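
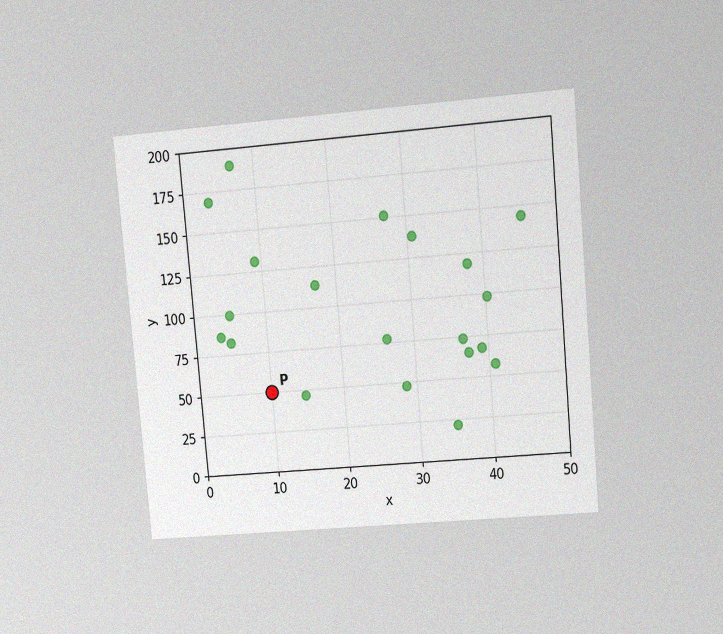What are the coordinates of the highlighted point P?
(10, 50)

The chart is tilted about 5° counter-clockwise and viewed at a slight angle, with some photo noise. Following the gridlines from P to each axis, P sits at (10, 50).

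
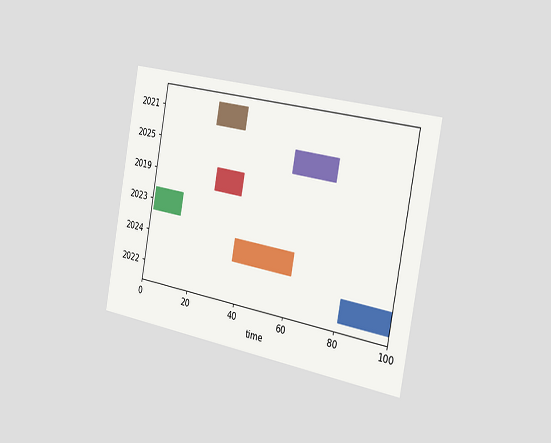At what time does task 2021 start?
The chart is tilted about 10° clockwise and viewed slightly from the right. The 2021 bar begins at t=23.

23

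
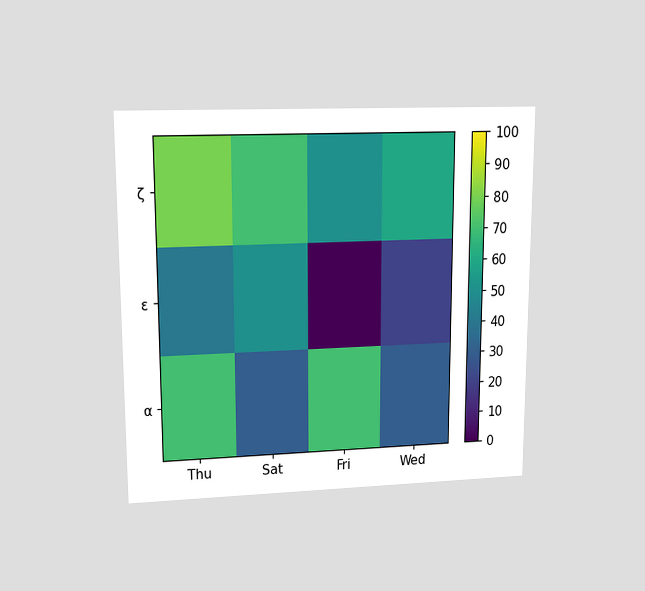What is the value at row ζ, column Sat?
70

The chart is viewed at a slight angle. Matching cell (ζ, Sat) against the colorbar gives 70.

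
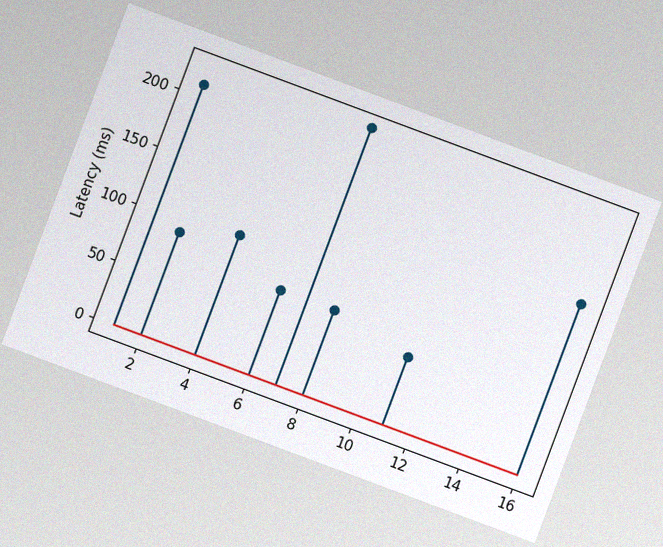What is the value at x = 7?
225ms

The chart is tilted about 20° clockwise, with some photo noise. The stem at x=7 reaches 225ms.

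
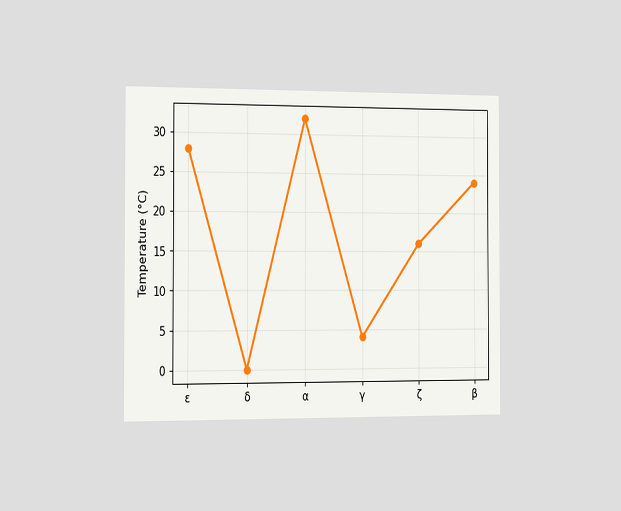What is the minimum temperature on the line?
The chart is viewed slightly from the left. The lowest point is at δ, and reading across to the y-axis gives 0°C.

0°C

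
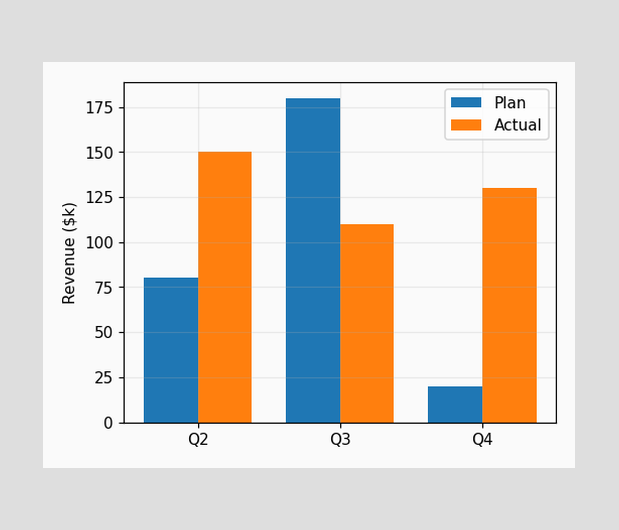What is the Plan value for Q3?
The Plan bar at Q3 reaches $180k on the y-axis.

$180k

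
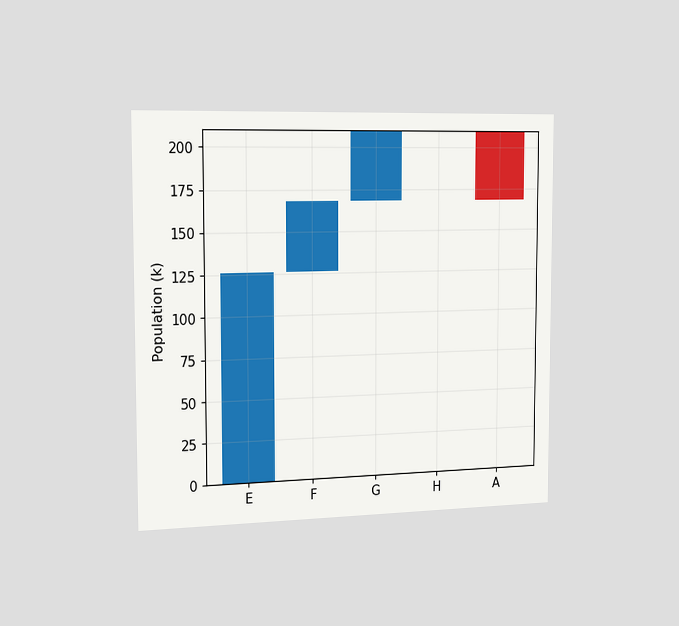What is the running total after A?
The chart is viewed slightly from the left. After A the running total reaches 168k.

168k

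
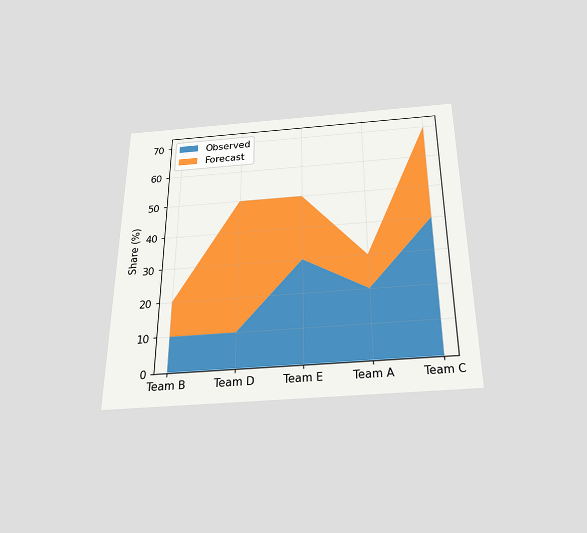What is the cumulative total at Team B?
20%

The chart is viewed slightly from below. The stacked total at Team B reaches 20%.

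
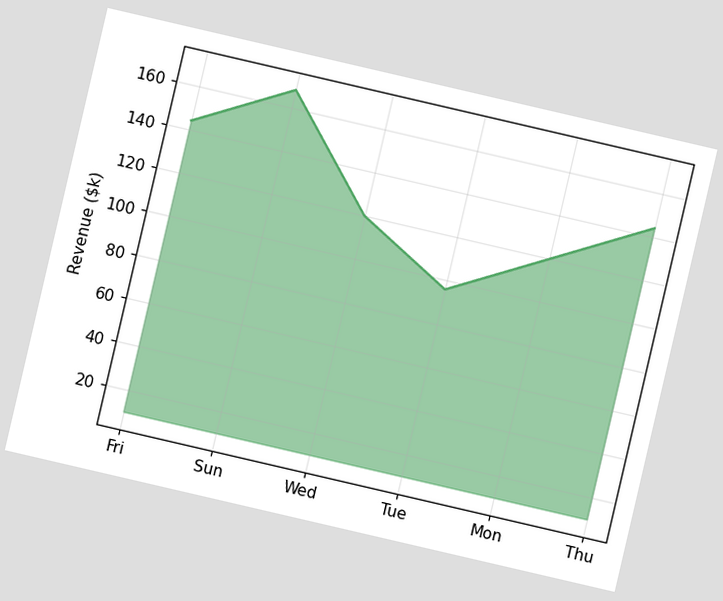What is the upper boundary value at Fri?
The chart is tilted about 13° clockwise. At Fri the upper boundary is at $144k.

$144k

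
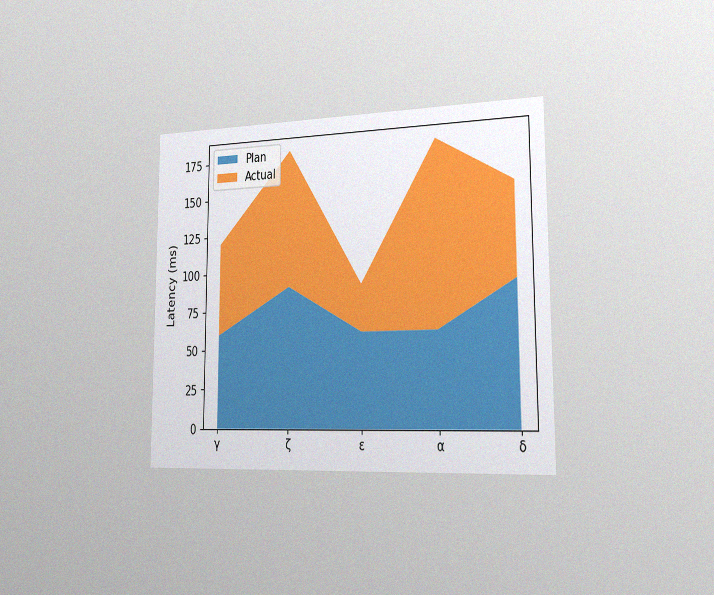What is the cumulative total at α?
180ms

The chart is viewed slightly from the right, with some photo noise. The stacked total at α reaches 180ms.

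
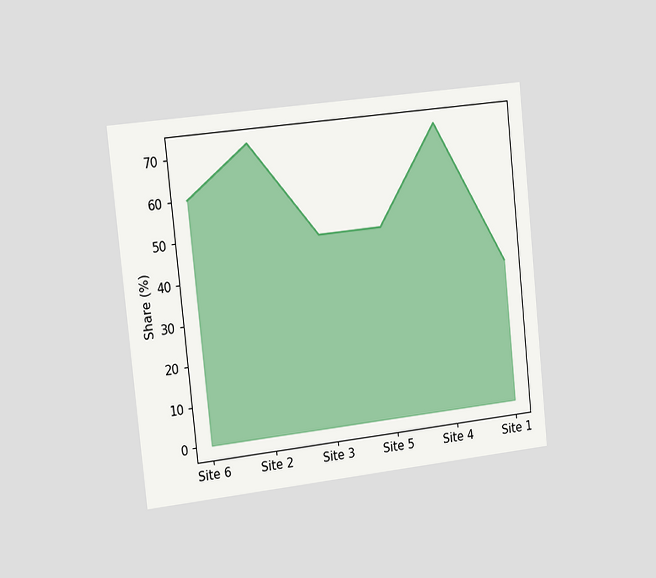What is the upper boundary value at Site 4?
72%

The chart is tilted about 6° counter-clockwise and viewed slightly from the left. At Site 4 the upper boundary is at 72%.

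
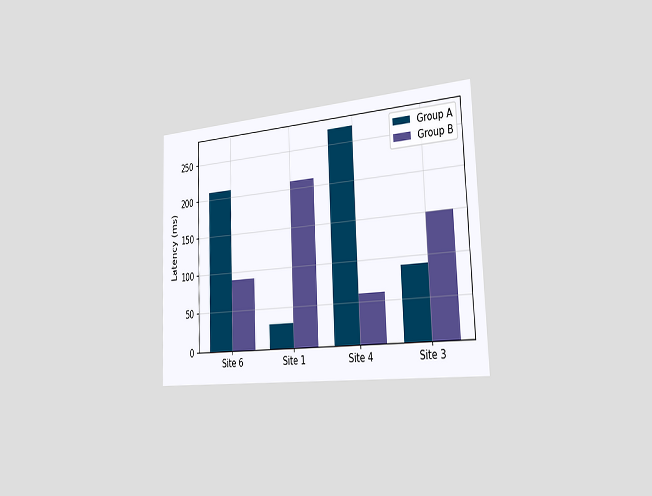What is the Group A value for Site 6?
The chart is tilted about 2° counter-clockwise and viewed slightly from the right. The Group A bar at Site 6 reaches 210ms on the y-axis.

210ms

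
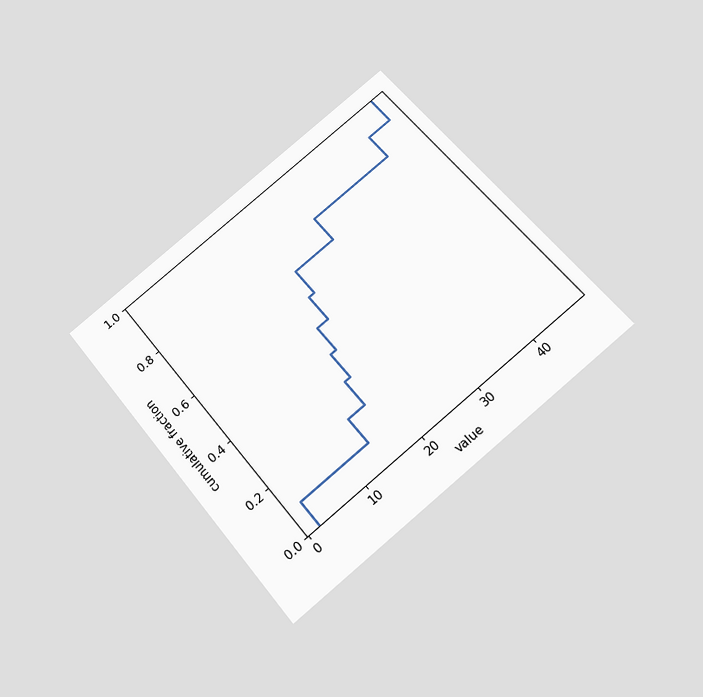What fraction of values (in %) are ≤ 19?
50%

The chart is tilted about 40° counter-clockwise and viewed slightly from below. At x=19 the ECDF step is at 50%.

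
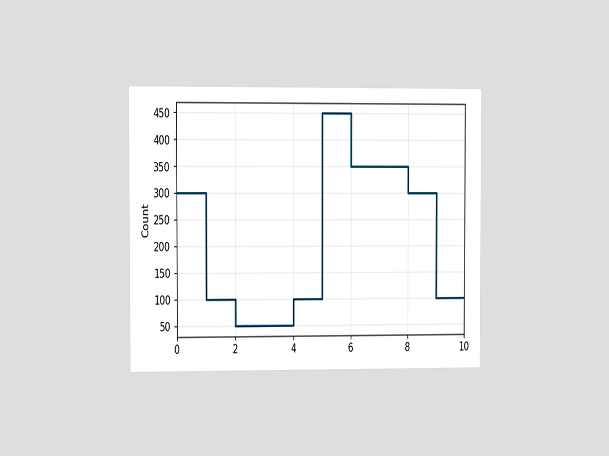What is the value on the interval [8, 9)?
300

The chart is viewed slightly from the left. On [8, 9) the step sits at 300.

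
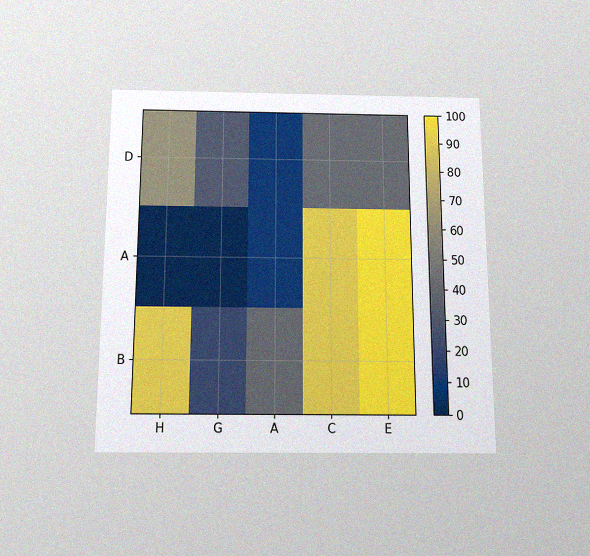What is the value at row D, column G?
The chart is viewed slightly from below, with some photo noise. Matching cell (D, G) against the colorbar gives 30.

30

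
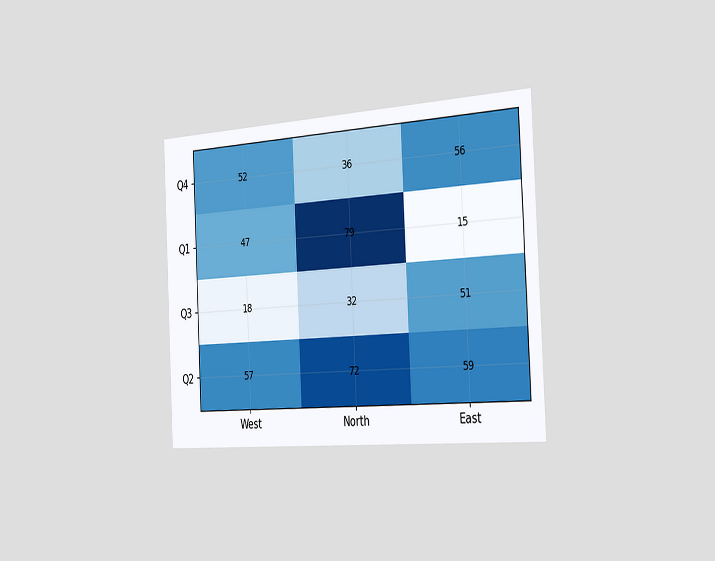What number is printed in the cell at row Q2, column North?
72

The chart is tilted about 3° counter-clockwise and viewed slightly from the right. The (Q2, North) cell reads 72.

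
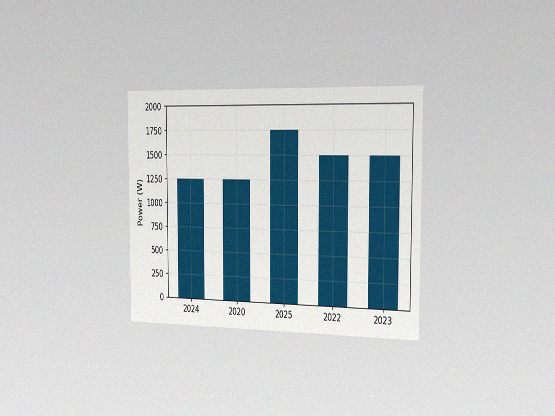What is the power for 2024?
The chart is viewed slightly from the right, with some photo noise. Reading along the chart's y-axis, the 2024 bar reaches 1250W.

1250W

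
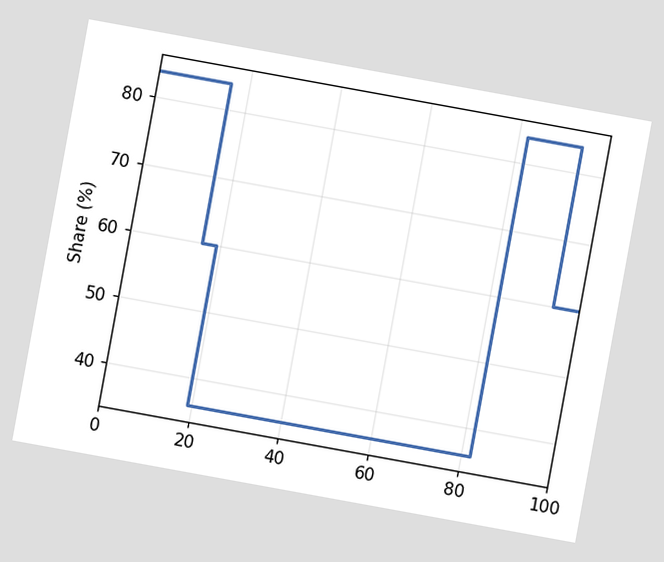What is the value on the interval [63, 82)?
The chart is tilted about 10° clockwise. On [63, 82) the step sits at 36%.

36%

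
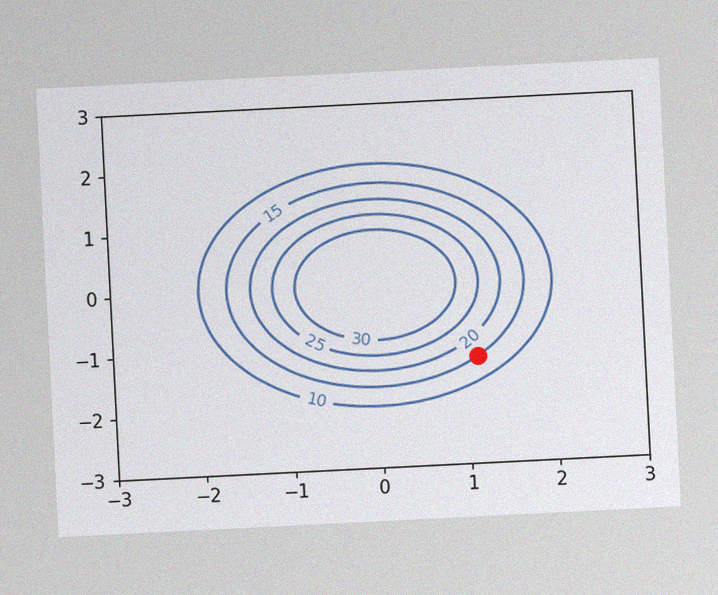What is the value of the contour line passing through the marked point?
15

The chart is tilted about 3° counter-clockwise, with some photo noise. The marked point sits on the contour labelled 15.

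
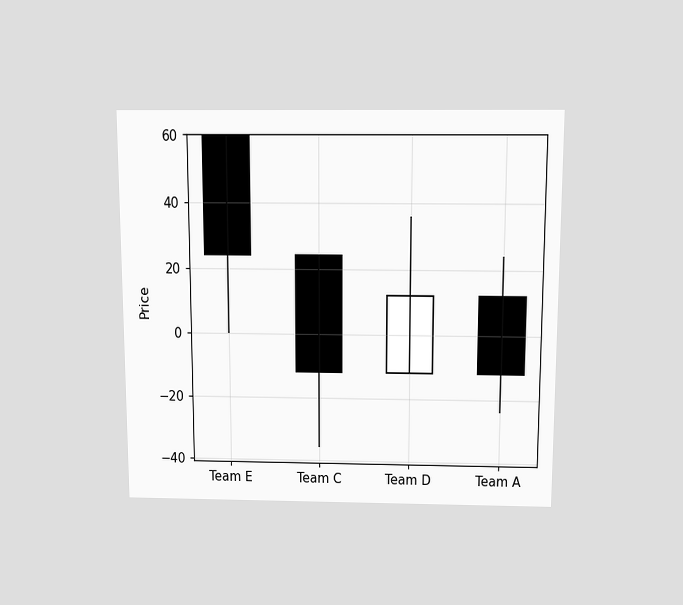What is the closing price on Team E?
The chart is viewed slightly from above. The Team E candle closes at 24.

24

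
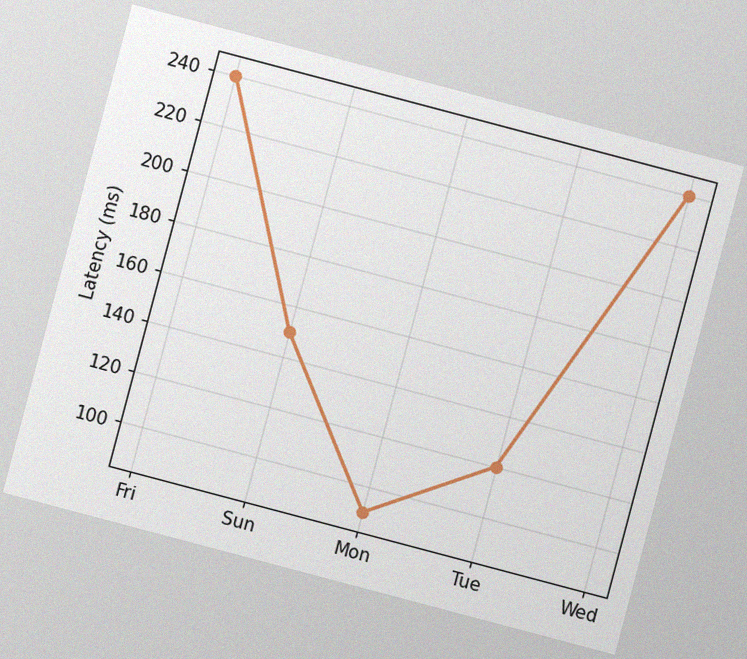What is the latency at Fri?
The chart is tilted about 15° clockwise, with some photo noise. At Fri, the line is at 240ms.

240ms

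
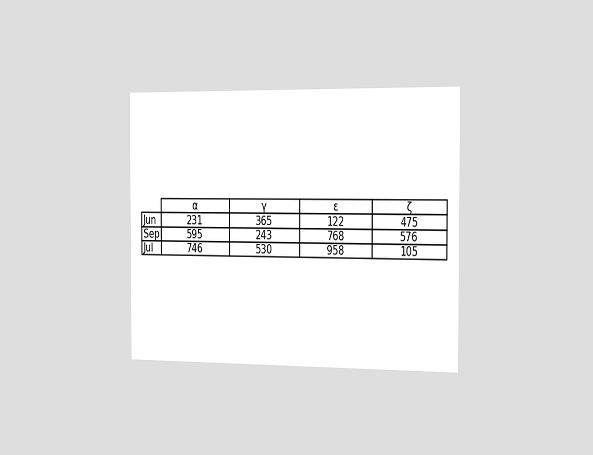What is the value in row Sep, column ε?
768

The chart is viewed slightly from the right. The (Sep, ε) cell reads 768.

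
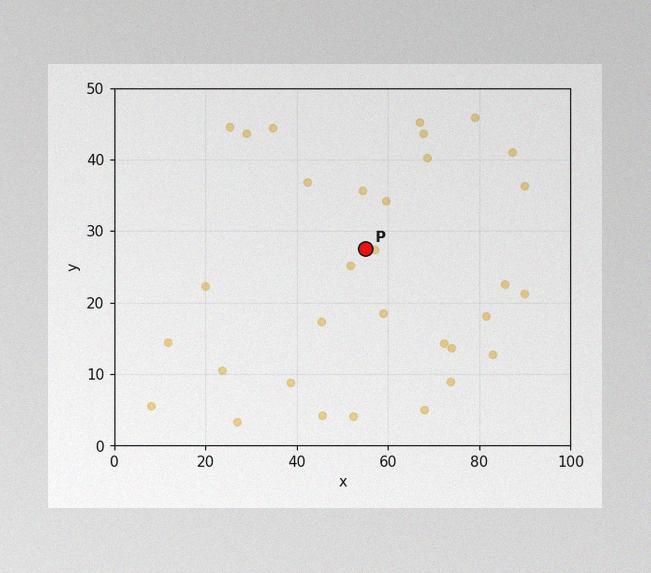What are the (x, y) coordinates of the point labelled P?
The image has some photo noise and uneven lighting. Following the gridlines from P to each axis, P sits at (55, 27.5).

(55, 27.5)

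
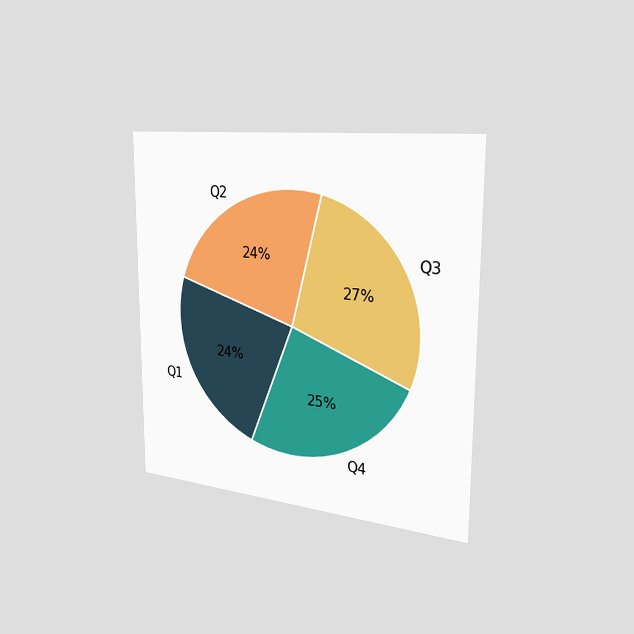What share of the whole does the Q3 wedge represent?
27%

The chart is viewed slightly from the right. The Q3 slice takes up 27% of the pie.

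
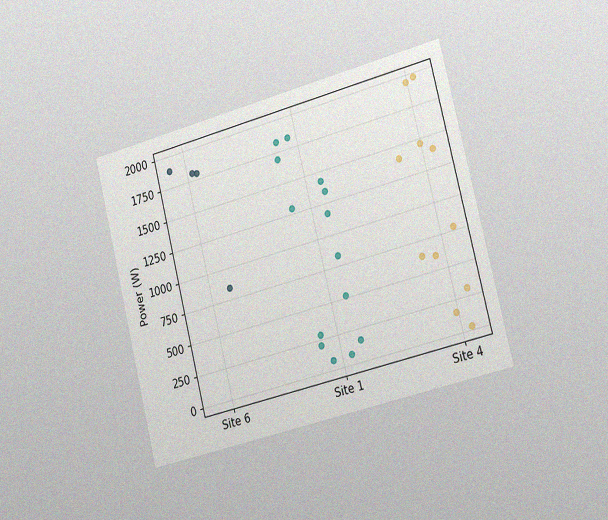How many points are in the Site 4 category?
11

The chart is tilted about 14° counter-clockwise and viewed slightly from the right, with some photo noise. Counting the markers in the Site 4 column gives 11.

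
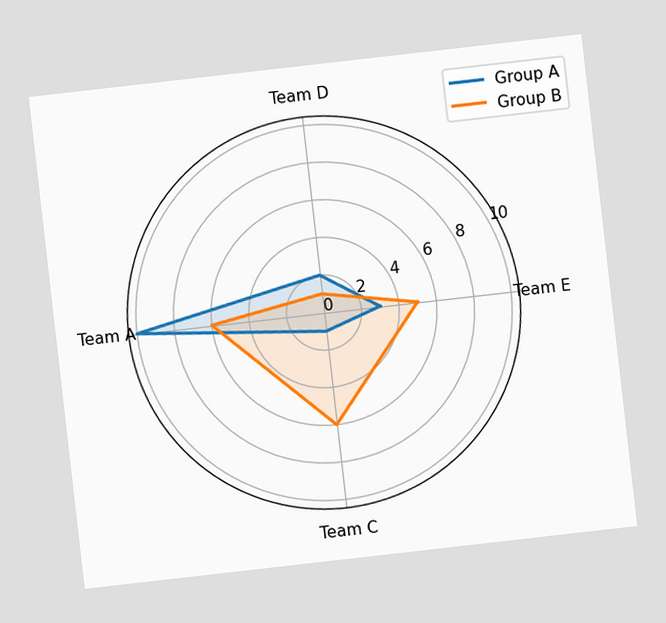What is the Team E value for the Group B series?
5

The chart is tilted about 6° counter-clockwise. On the Team E axis, Group B reaches 5.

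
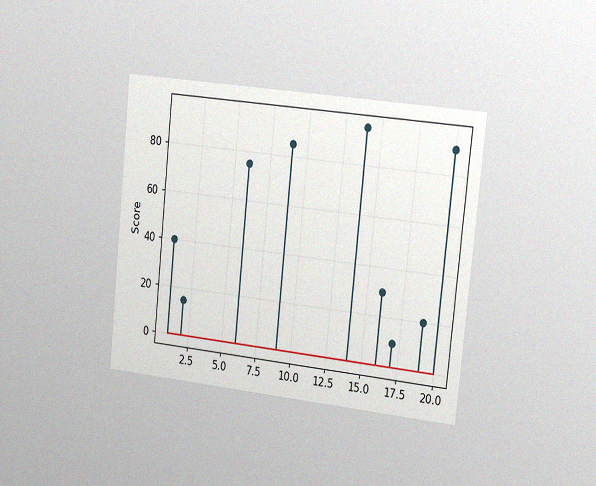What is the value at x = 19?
20

The chart is tilted about 6° clockwise and viewed slightly from the right, with some photo noise. The stem at x=19 reaches 20.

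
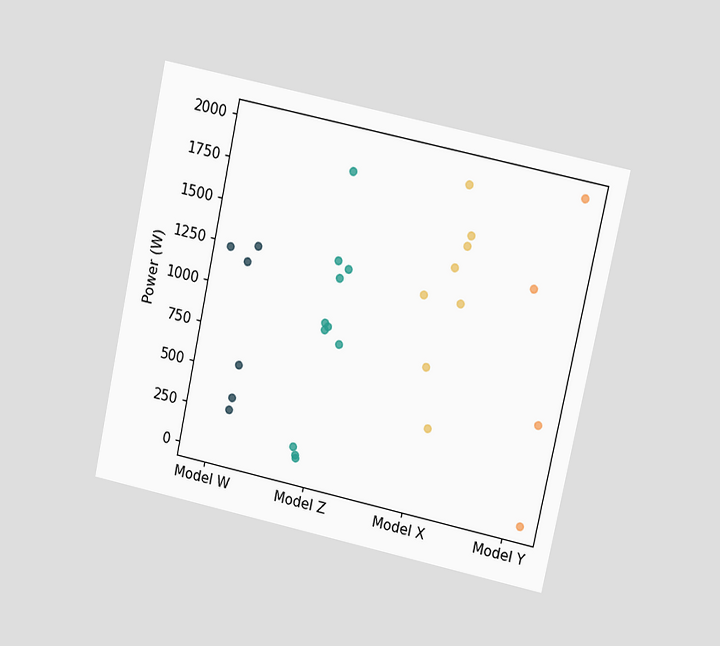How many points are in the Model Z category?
The chart is tilted about 12° clockwise and viewed at a slight angle. Counting the markers in the Model Z column gives 11.

11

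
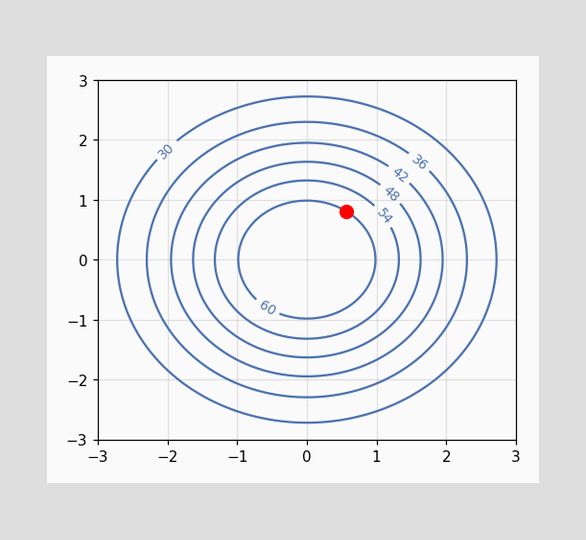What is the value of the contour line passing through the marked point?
60

The marked point sits on the contour labelled 60.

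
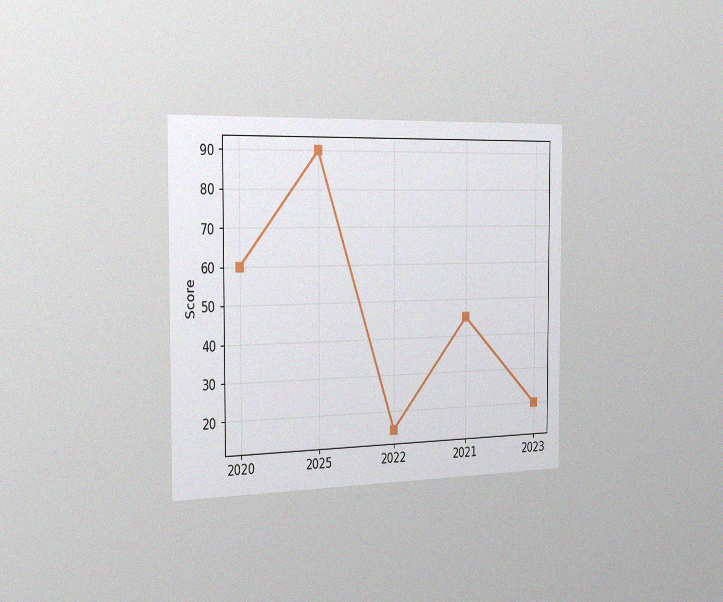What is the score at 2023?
20

The chart is viewed slightly from the left, with some photo noise. At 2023, the line is at 20.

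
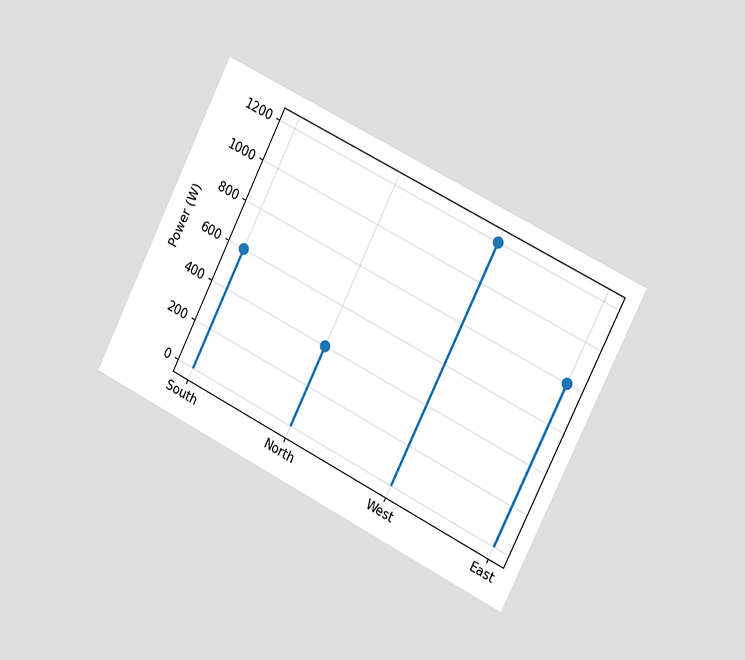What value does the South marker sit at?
600W

The chart is tilted about 27° clockwise and viewed slightly from the right. The South marker sits at 600W.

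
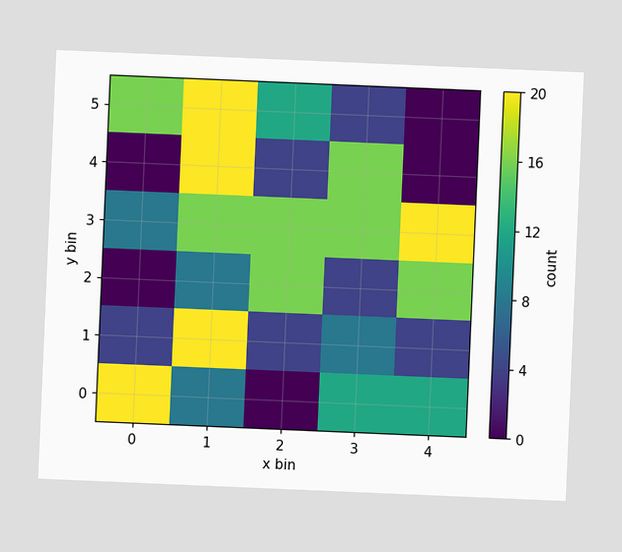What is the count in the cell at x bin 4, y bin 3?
The chart is tilted about 2° clockwise. Matching the cell (4, 3) against the colorbar gives 20.

20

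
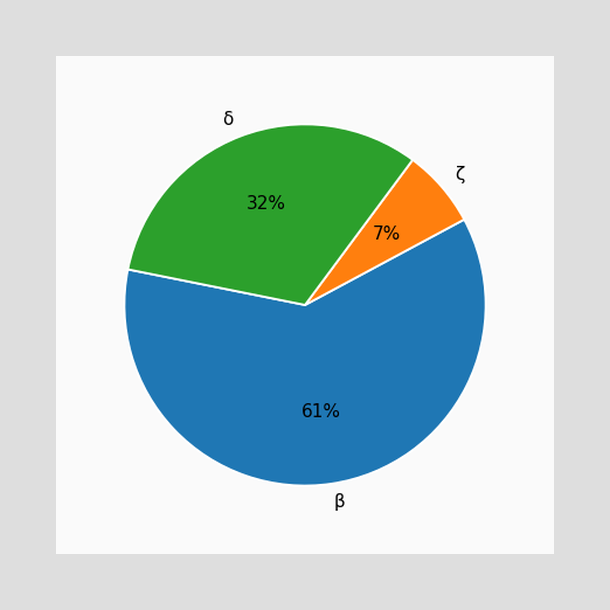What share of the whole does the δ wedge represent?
The δ slice takes up 32% of the pie.

32%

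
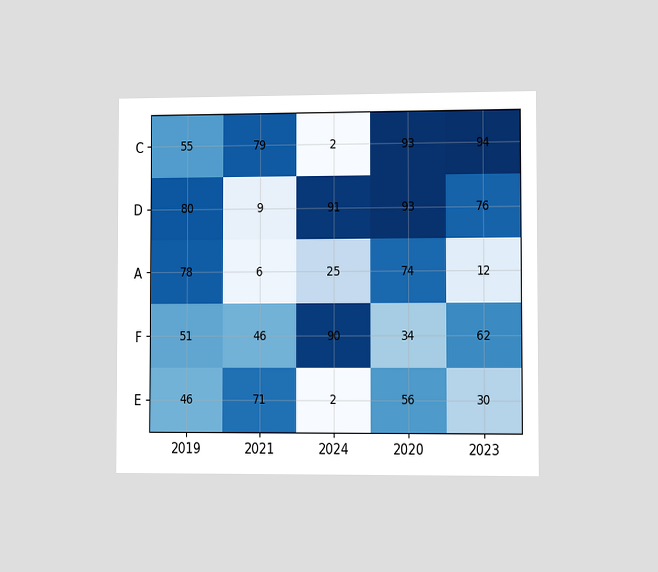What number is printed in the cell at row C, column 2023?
The chart is viewed slightly from the right. The (C, 2023) cell reads 94.

94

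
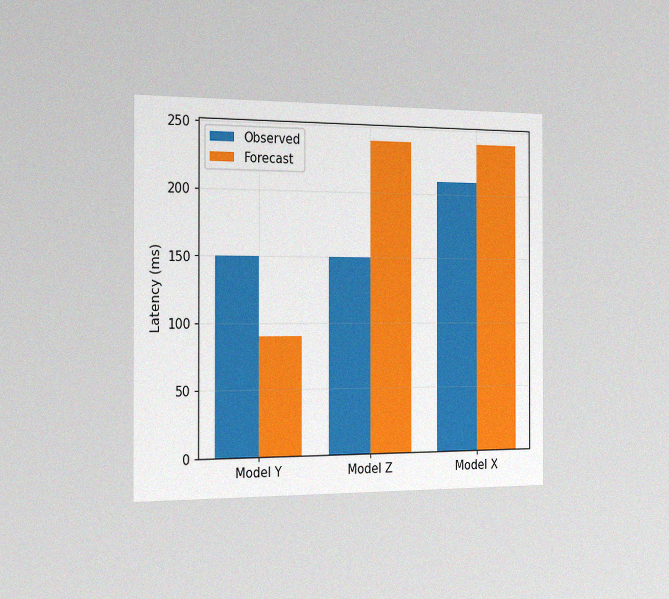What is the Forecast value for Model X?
240ms

The chart is viewed slightly from the left, with some photo noise. The Forecast bar at Model X reaches 240ms on the y-axis.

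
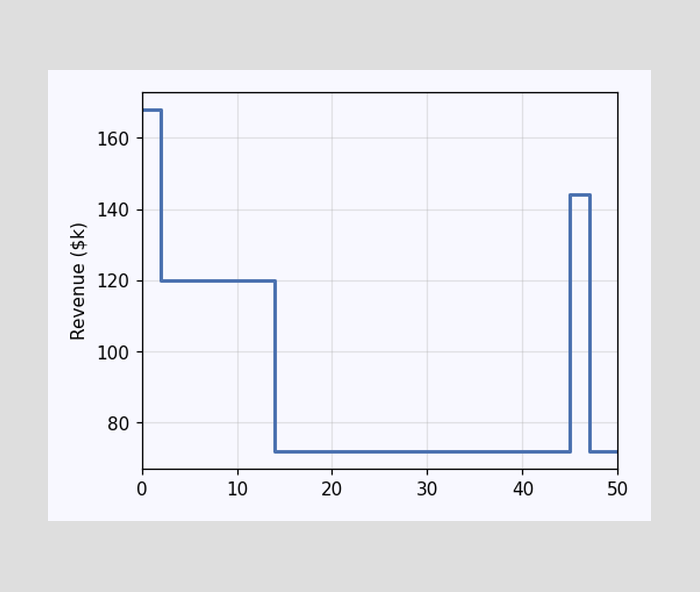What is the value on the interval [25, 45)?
On [25, 45) the step sits at $72k.

$72k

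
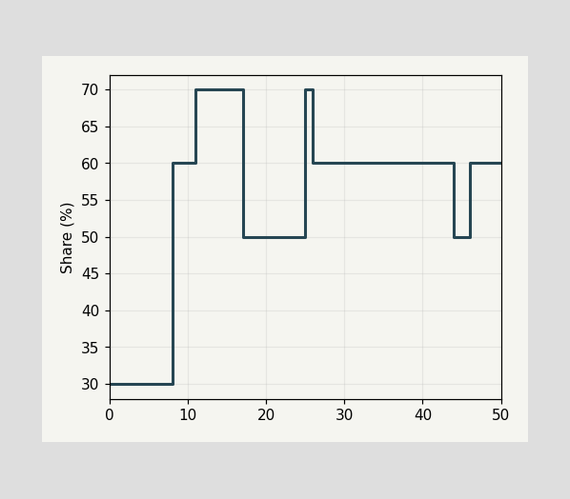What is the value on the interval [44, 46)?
50%

On [44, 46) the step sits at 50%.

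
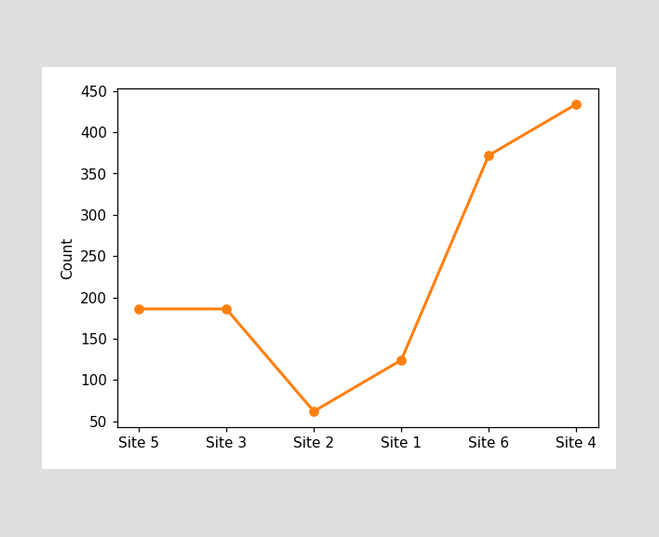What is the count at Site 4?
434

At Site 4, the line is at 434.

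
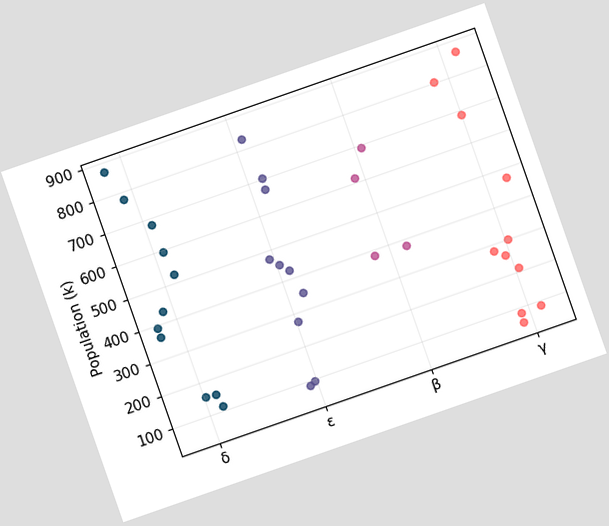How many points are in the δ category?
The chart is tilted about 19° counter-clockwise. Counting the markers in the δ column gives 11.

11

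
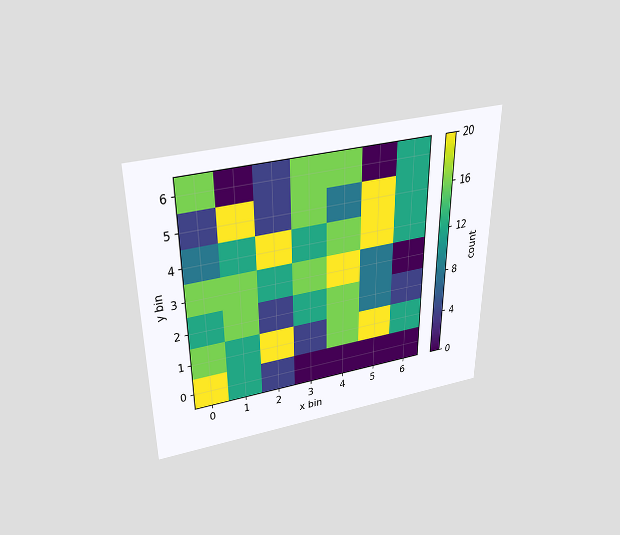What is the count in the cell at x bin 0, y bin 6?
16

The chart is viewed slightly from above. Matching the cell (0, 6) against the colorbar gives 16.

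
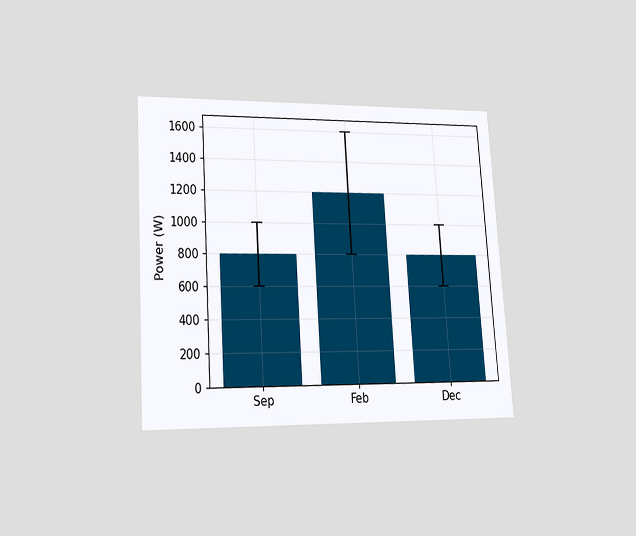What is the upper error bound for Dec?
The chart is tilted about 4° counter-clockwise and viewed at a slight angle. The Dec bar's upper whisker reaches 1000W.

1000W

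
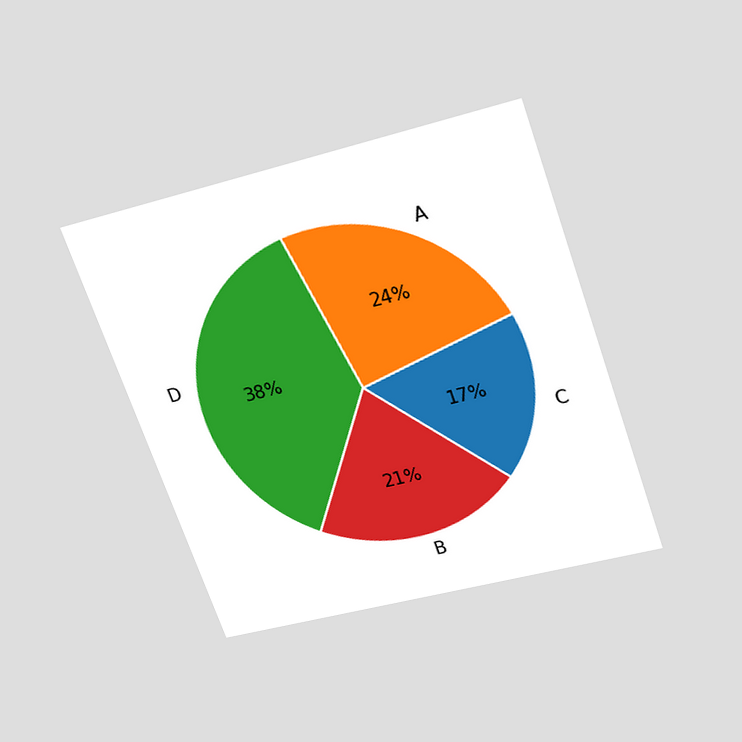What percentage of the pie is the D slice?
The chart is tilted about 19° counter-clockwise and viewed slightly from above. The D slice takes up 38% of the pie.

38%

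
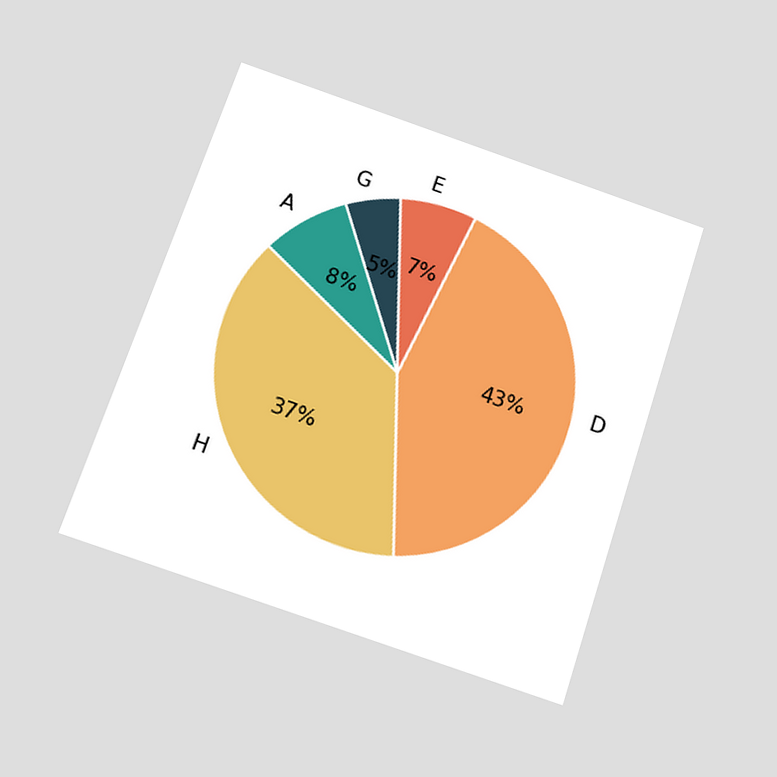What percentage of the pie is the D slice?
The chart is tilted about 19° clockwise and viewed slightly from below. The D slice takes up 43% of the pie.

43%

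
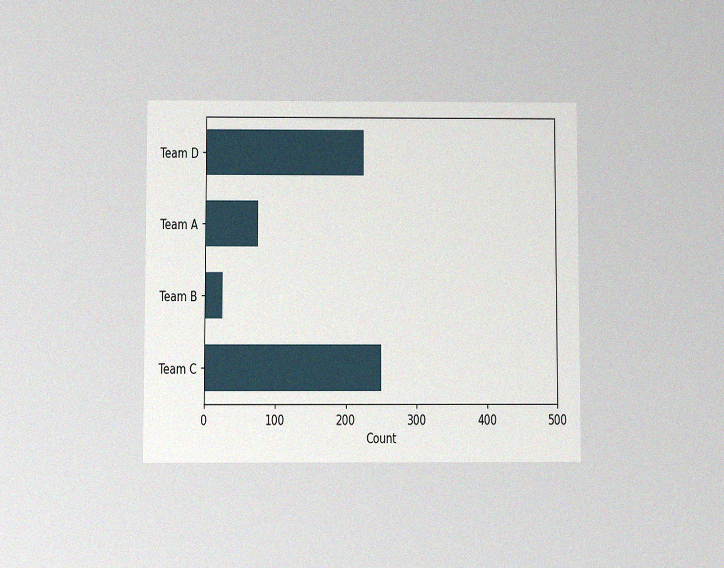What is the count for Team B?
The chart is viewed slightly from below, with some photo noise. Reading along the chart's x-axis, the Team B bar reaches 25.

25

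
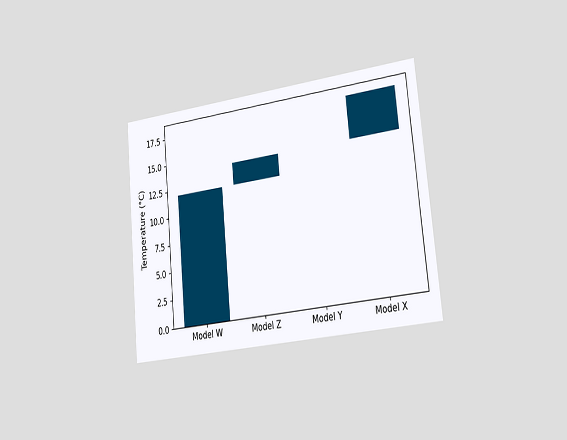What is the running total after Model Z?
The chart is tilted about 6° counter-clockwise and viewed slightly from the right. After Model Z the running total reaches 14°C.

14°C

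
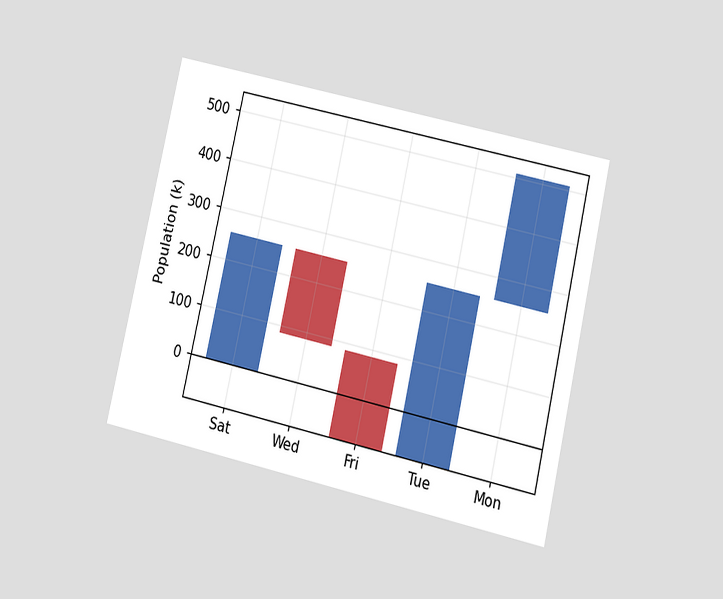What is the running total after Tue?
The chart is tilted about 13° clockwise and viewed at a slight angle. After Tue the running total reaches 255k.

255k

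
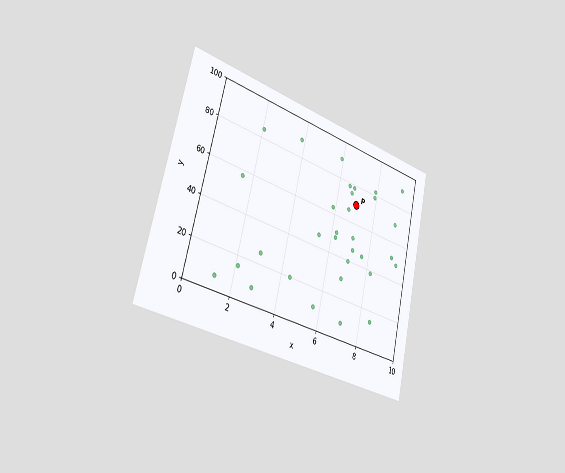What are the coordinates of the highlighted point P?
(7, 70)

The chart is tilted about 13° clockwise and viewed slightly from the left. Following the gridlines from P to each axis, P sits at (7, 70).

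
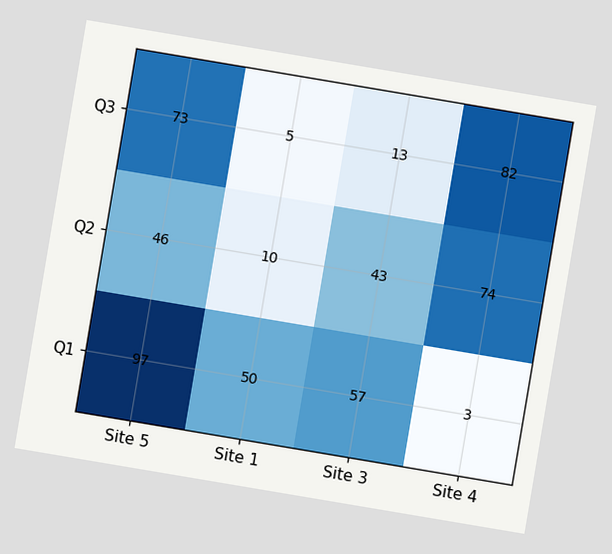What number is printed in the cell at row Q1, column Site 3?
57

The chart is tilted about 10° clockwise. The (Q1, Site 3) cell reads 57.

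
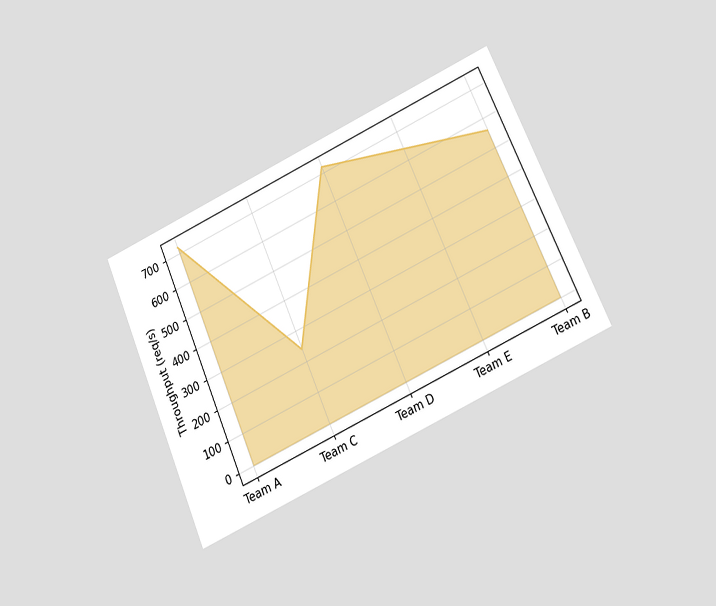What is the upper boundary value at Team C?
The chart is tilted about 24° counter-clockwise and viewed at a slight angle. At Team C the upper boundary is at 240req/s.

240req/s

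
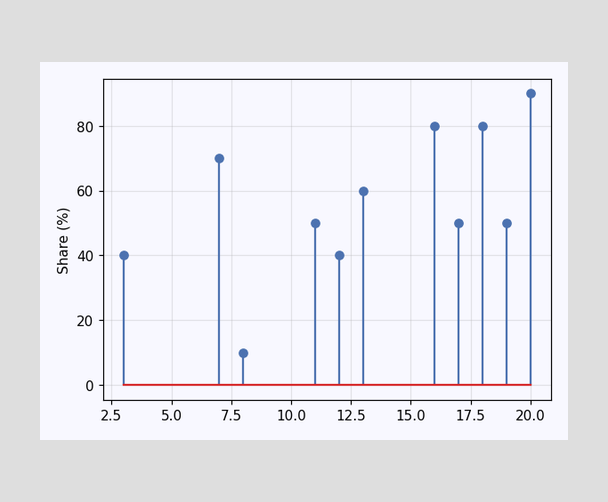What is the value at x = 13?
The stem at x=13 reaches 60%.

60%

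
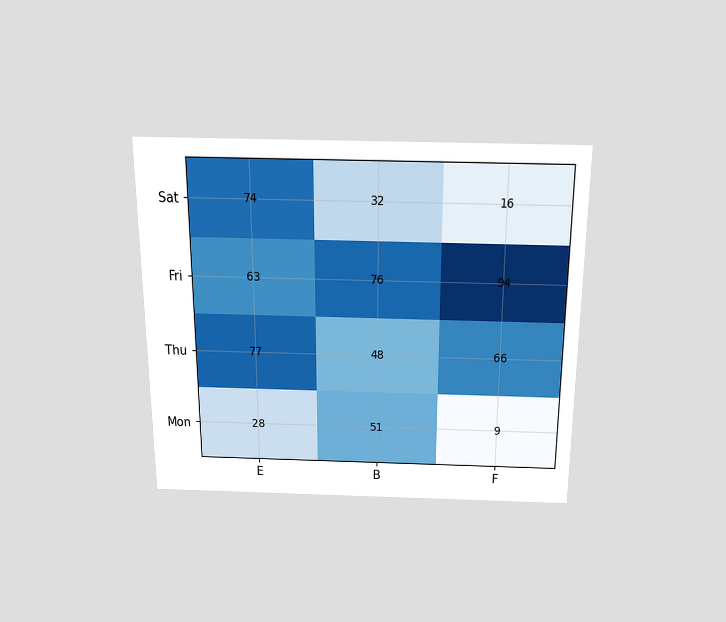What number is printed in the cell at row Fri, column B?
76

The chart is viewed slightly from above. The (Fri, B) cell reads 76.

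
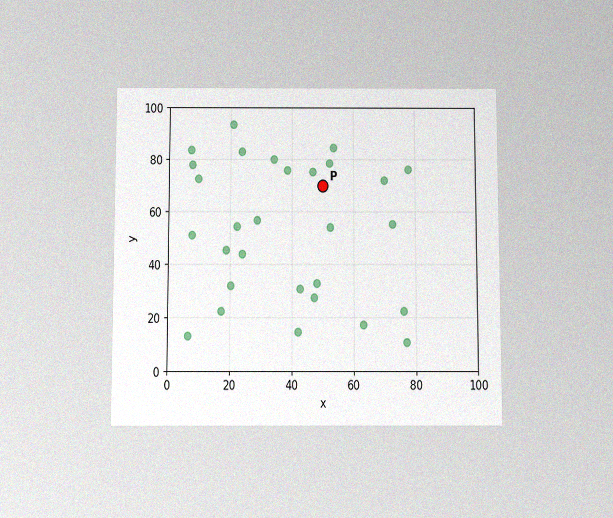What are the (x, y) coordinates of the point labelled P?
(50, 70)

The chart is viewed slightly from below, with some photo noise. Following the gridlines from P to each axis, P sits at (50, 70).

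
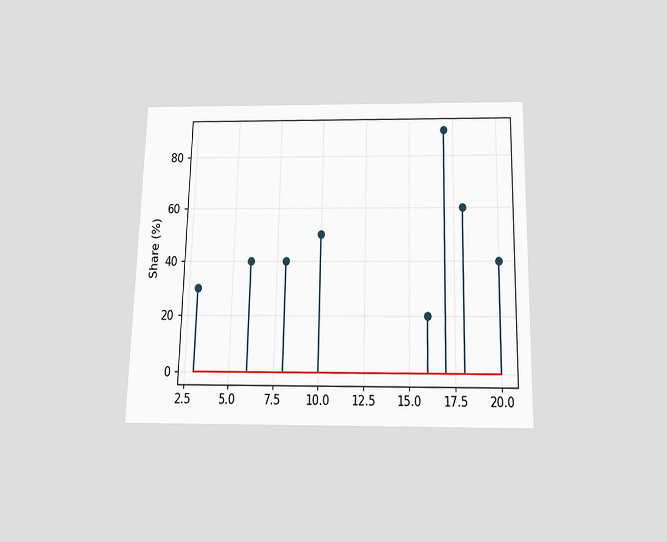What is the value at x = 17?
The chart is viewed slightly from below. The stem at x=17 reaches 90%.

90%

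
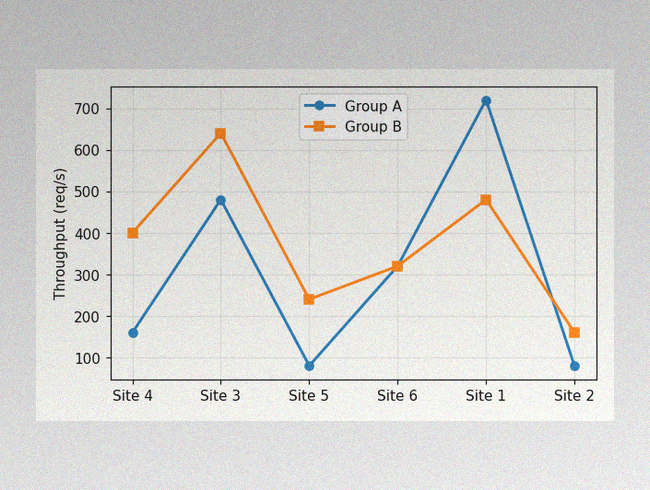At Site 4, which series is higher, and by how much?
Group B, by 240req/s

The image has some photo noise and uneven lighting. At Site 4, Group B sits above the other line by 240req/s.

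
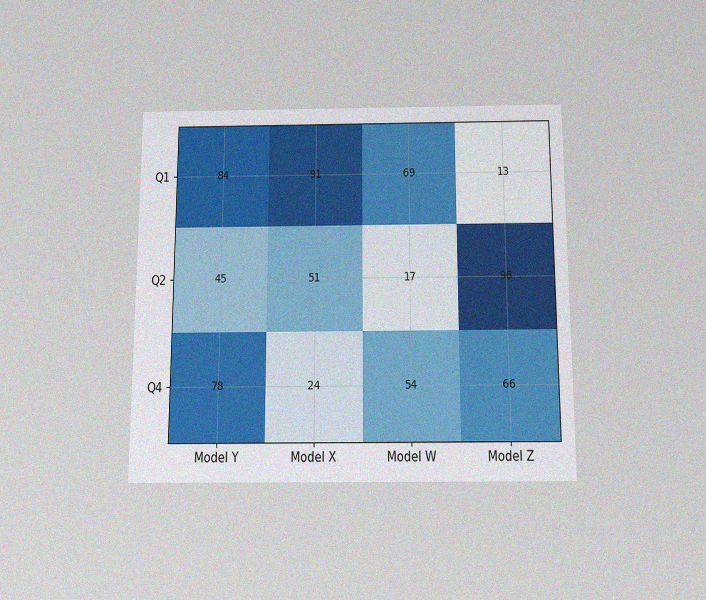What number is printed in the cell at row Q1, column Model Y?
84

The chart is viewed slightly from below, with some photo noise. The (Q1, Model Y) cell reads 84.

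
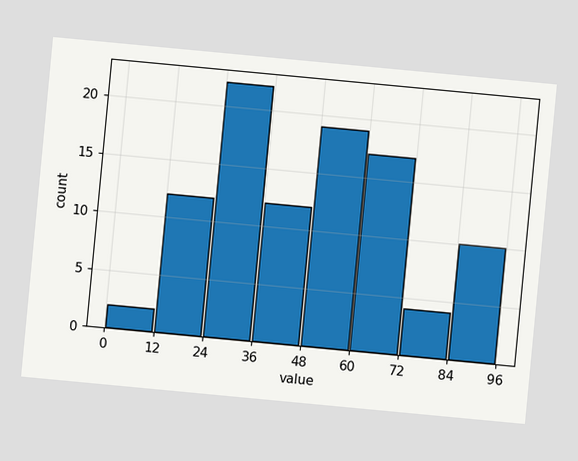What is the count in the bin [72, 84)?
4

The chart is tilted about 5° clockwise. The [72, 84) bin has height 4.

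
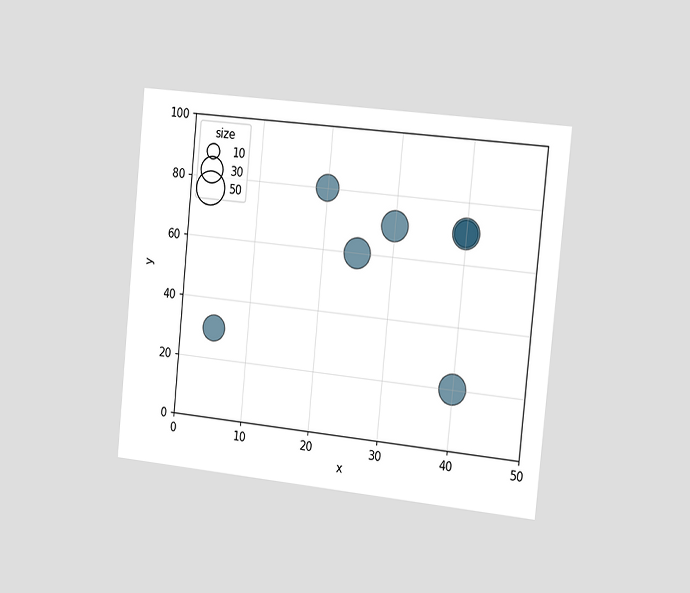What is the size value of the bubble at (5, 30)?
30

The chart is tilted about 6° clockwise and viewed slightly from the right. Matching the bubble at (5, 30) against the size legend gives 30.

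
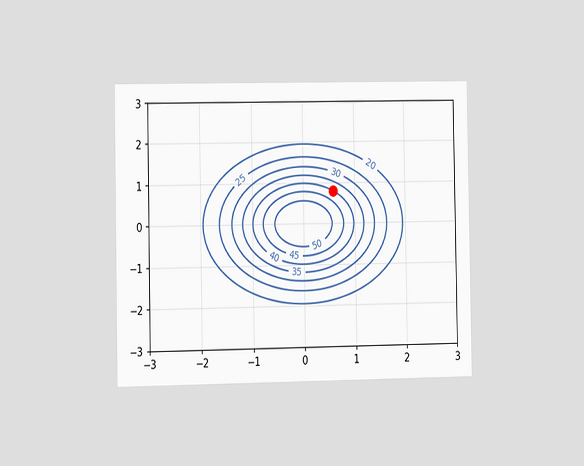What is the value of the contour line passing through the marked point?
The chart is viewed slightly from the left. The marked point sits on the contour labelled 40.

40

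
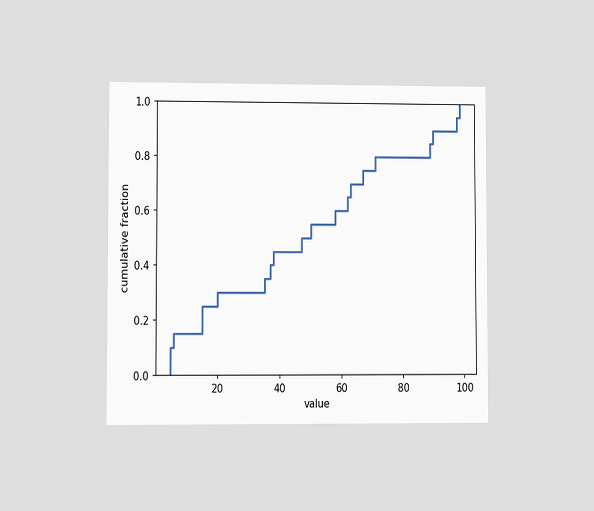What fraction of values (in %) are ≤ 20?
The chart is viewed at a slight angle. At x=20 the ECDF step is at 30%.

30%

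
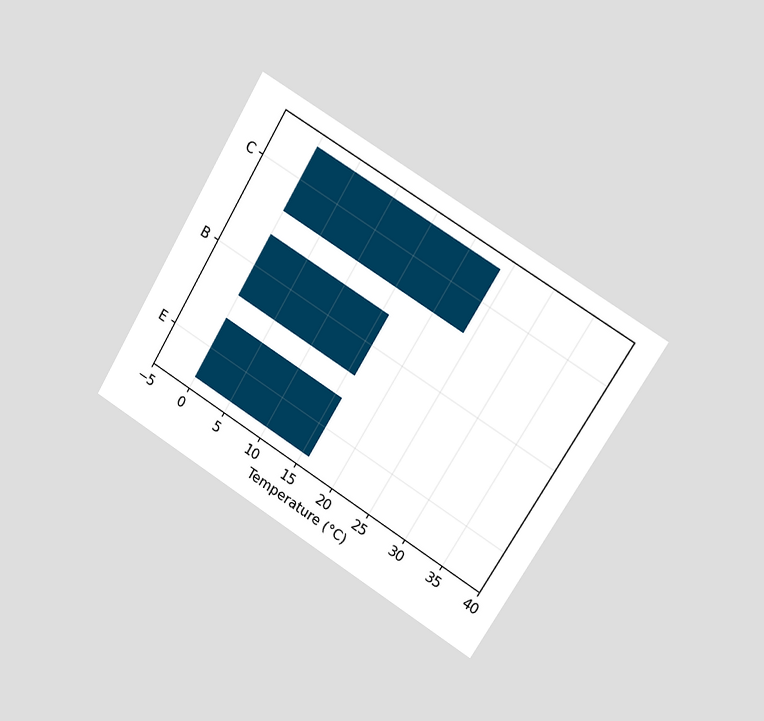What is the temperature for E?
16°C

The chart is tilted about 31° clockwise and viewed slightly from the right. Reading along the chart's x-axis, the E bar reaches 16°C.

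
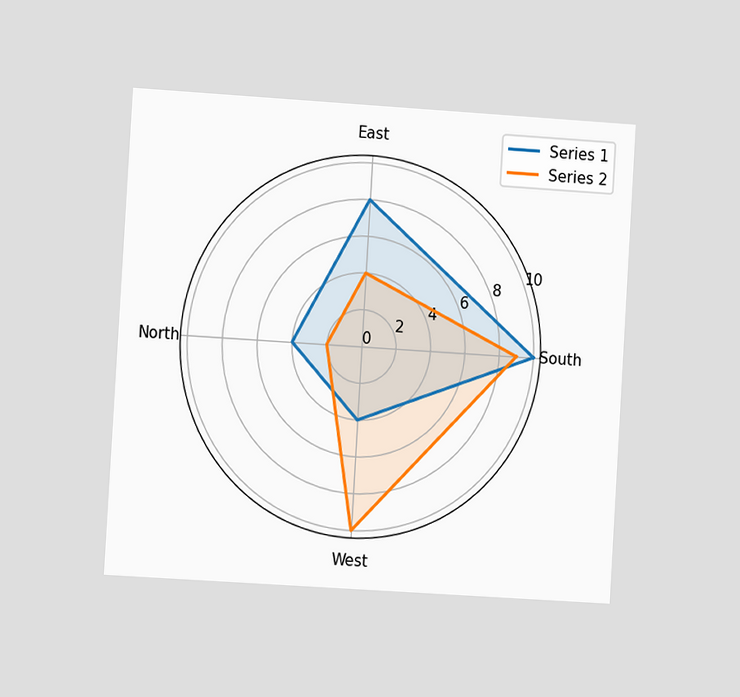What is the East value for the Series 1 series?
8

The chart is tilted about 3° clockwise and viewed slightly from the left. On the East axis, Series 1 reaches 8.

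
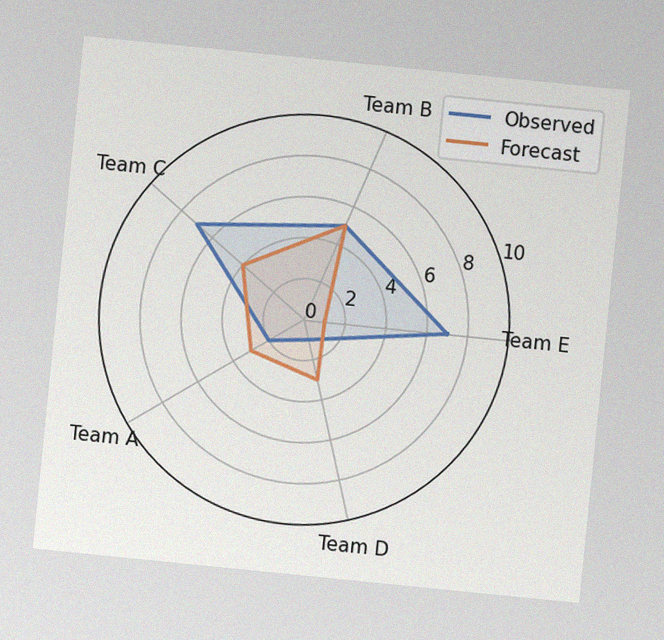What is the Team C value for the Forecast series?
4

The chart is tilted about 6° clockwise, with some photo noise. On the Team C axis, Forecast reaches 4.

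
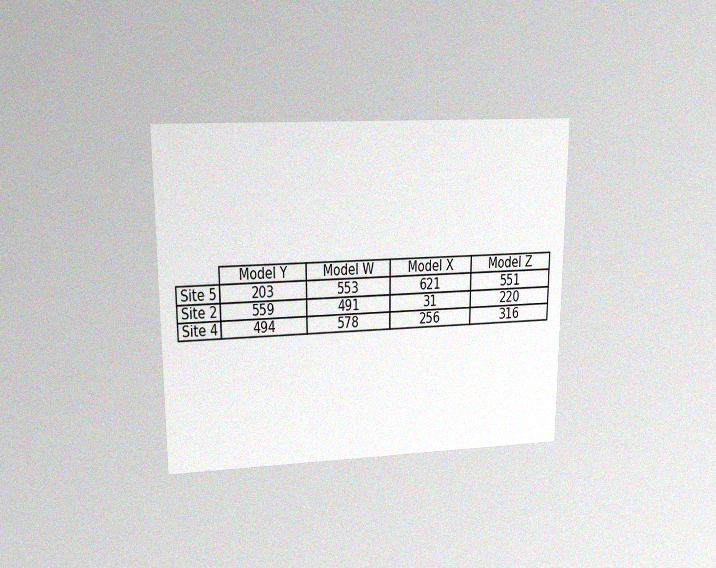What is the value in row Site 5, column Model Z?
551

The chart is viewed at a slight angle, with some photo noise. The (Site 5, Model Z) cell reads 551.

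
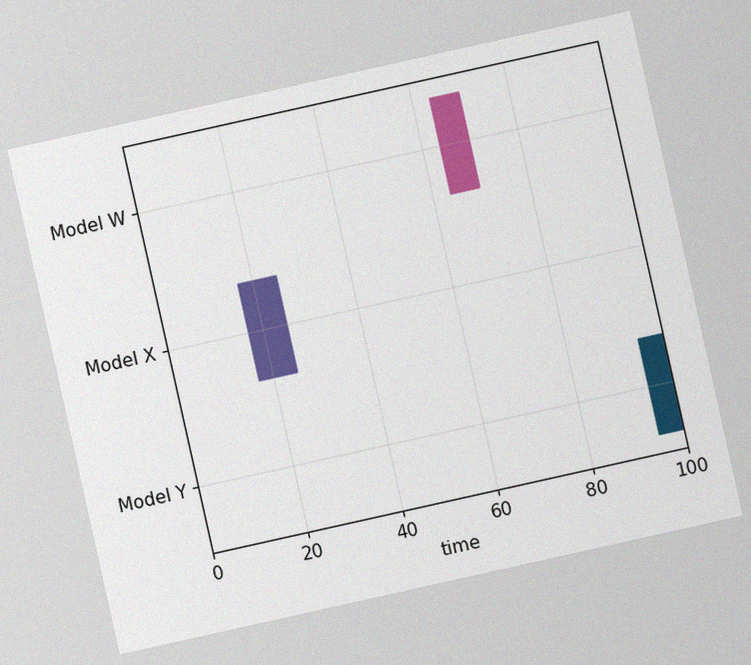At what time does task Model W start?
64

The chart is tilted about 13° counter-clockwise, with some photo noise. The Model W bar begins at t=64.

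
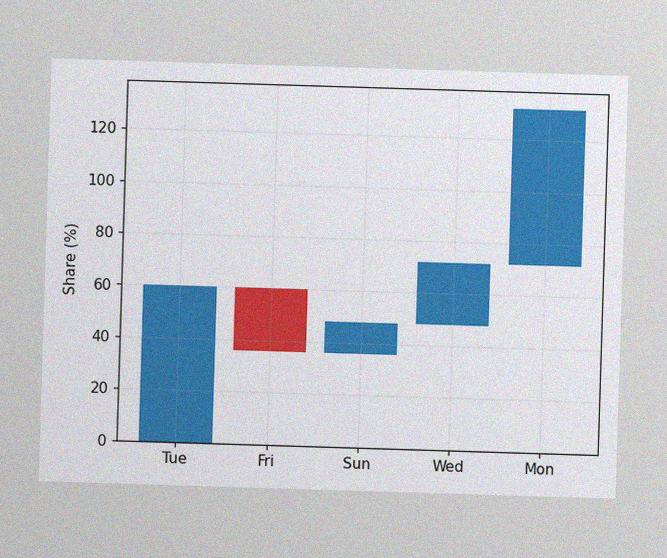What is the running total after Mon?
132%

The image has some photo noise and uneven lighting. After Mon the running total reaches 132%.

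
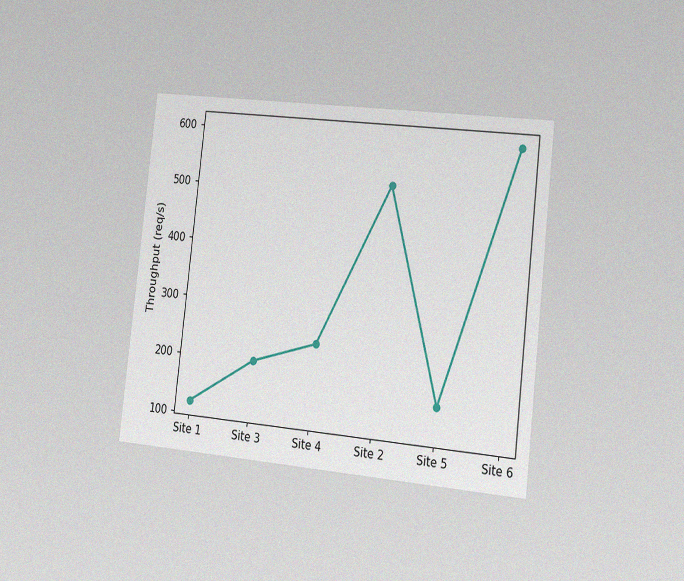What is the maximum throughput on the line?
600req/s

The chart is tilted about 6° clockwise and viewed slightly from the right, with some photo noise. The highest point is at Site 6, and reading across to the y-axis gives 600req/s.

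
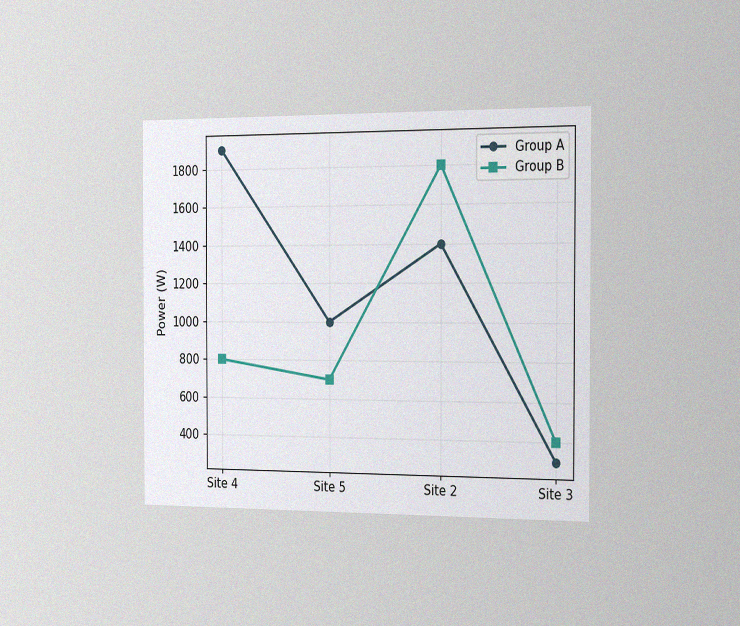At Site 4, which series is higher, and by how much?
Group A, by 1100W

The chart is viewed slightly from the right, with some photo noise. At Site 4, Group A sits above the other line by 1100W.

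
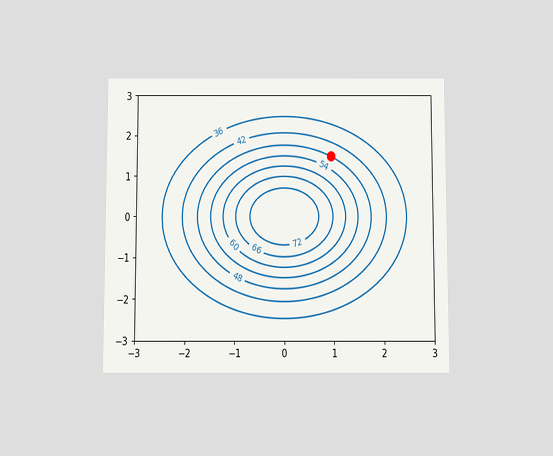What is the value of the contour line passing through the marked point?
The chart is viewed slightly from below. The marked point sits on the contour labelled 48.

48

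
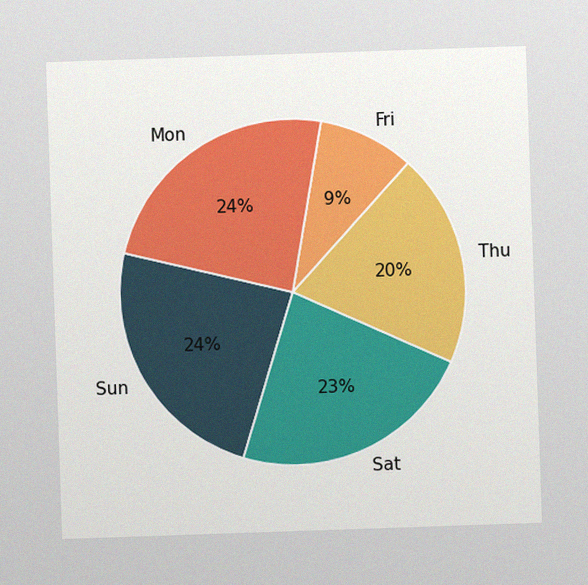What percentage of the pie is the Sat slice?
23%

The image has some photo noise and uneven lighting. The Sat slice takes up 23% of the pie.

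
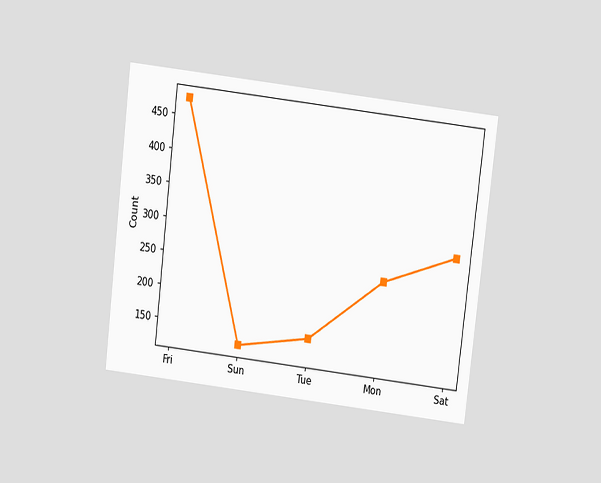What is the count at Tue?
The chart is tilted about 7° clockwise and viewed slightly from above. At Tue, the line is at 150.

150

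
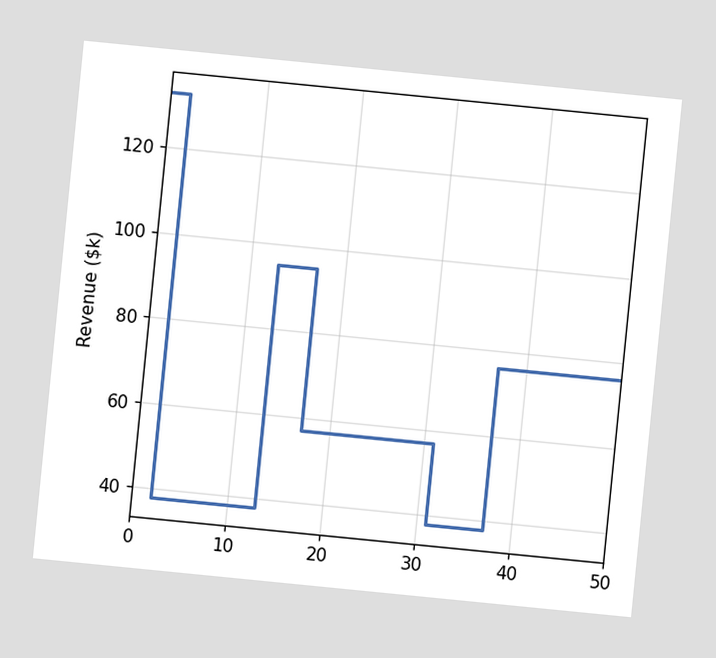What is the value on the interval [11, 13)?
The chart is tilted about 6° clockwise. On [11, 13) the step sits at $38k.

$38k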